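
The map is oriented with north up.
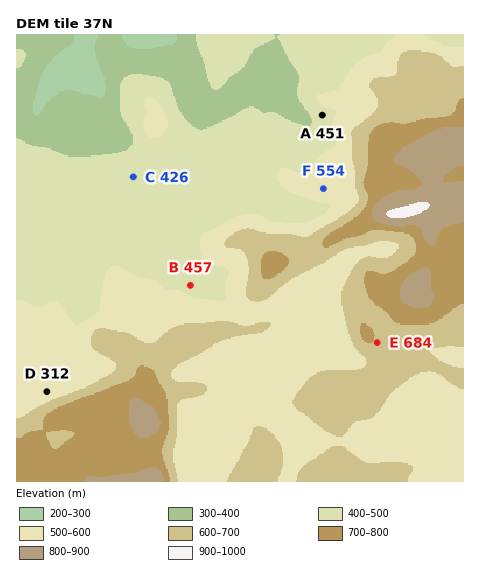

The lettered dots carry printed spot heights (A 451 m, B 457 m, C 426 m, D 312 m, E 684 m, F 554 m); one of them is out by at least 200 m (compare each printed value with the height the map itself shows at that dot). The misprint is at D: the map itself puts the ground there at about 562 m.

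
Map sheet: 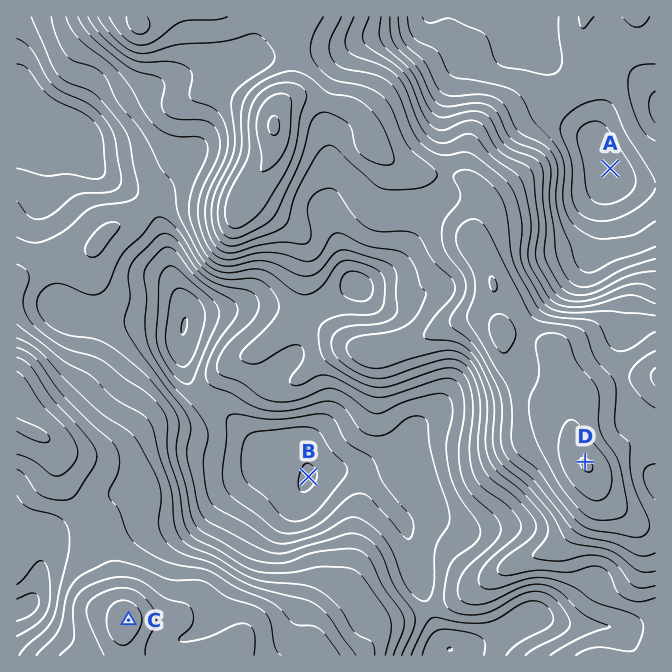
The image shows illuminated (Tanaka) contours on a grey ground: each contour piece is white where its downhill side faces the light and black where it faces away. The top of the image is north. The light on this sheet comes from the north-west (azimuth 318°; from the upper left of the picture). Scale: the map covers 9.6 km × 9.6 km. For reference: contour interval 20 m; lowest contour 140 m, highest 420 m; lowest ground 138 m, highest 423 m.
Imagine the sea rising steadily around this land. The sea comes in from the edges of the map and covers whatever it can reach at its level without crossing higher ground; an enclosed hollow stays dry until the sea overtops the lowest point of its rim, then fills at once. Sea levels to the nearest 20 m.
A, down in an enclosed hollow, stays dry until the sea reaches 180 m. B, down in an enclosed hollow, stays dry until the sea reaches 200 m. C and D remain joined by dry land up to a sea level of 240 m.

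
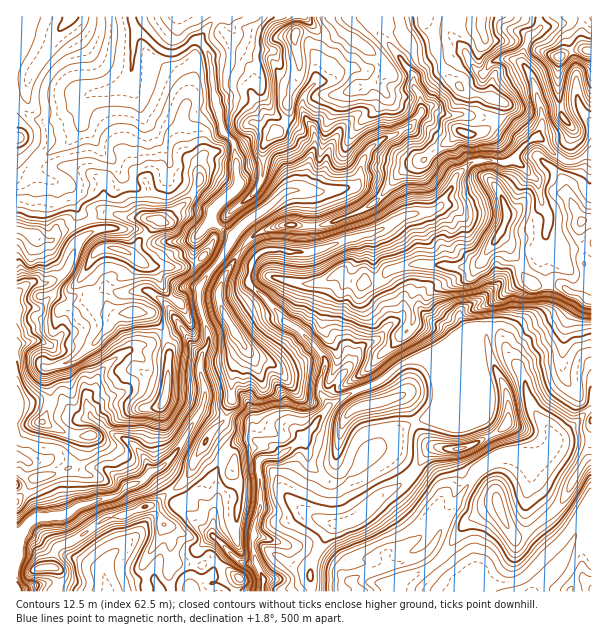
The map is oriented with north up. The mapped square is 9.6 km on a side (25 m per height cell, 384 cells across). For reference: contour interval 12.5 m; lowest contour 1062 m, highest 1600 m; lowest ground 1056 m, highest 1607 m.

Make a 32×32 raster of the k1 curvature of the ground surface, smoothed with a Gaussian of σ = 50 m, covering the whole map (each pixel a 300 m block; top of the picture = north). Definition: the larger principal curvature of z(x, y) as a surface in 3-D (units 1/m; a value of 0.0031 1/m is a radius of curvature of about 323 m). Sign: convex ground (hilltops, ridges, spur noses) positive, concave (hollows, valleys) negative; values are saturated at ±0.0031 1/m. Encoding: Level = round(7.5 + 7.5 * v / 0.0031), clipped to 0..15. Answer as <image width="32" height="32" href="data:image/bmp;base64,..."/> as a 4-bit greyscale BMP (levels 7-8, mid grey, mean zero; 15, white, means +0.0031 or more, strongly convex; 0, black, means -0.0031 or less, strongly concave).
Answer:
<image width="32" height="32" href="data:image/bmp;base64,Qk12AgAAAAAAAHYAAAAoAAAAIAAAACAAAAABAAQAAAAAAAACAAATCwAAEwsAABAAAAAAAAAAAAAAABEREQAiIiIAMzMzAERERABVVVUAZmZmAHd3dwCIiIgAmZmZAKqqqgC7u7sAzMzMAN3d3QDu7u4A////ALqoh4iXiPmpuImZh3eIiJnNt3iZmJzIuaeIiJl3eoh4qrp3epip+5iaiHiIl3qXiJucyHiqidmYiamIiKiKmYi4iK3ciIjYqJiKmIiJmYqnuZqZiqiIyKiHiJmHiKh3yLqZqpiLici4iIeJp4iYiJuIeImpi6jJiYqHd6vJeIh6mJu5iajZmJiKl3iqrtmYeayIiqm3nId4icd4h3eOl4l5iYmryYu7m8i8uph3fXiaioiJh9iKq6yKyYqYeJuJmZzaiZjXioq5qo6oiHioiJiZirh4yYq6iZuI24iImIiXiZiaiL2bx4ipiYu5h4eImJioibyfj4iJiImIqIynd4uaqYiIy56ImZmZiJuovcvbiIyImbuPfNu7mqmIrJmpiKmZuKmr+umXeLmaupupiHmaqLupmMvceJiIeJmYyYiImKqZrMqfi//v2YiIh5qIioeImZici/mIeK+3iIebmJiId4iIebmPh3h32qmJ2JmYiIiIiIiqjZiZqJq5e7mLmZiIiIiIm4yJmcearKmpuqioh4iHiKiqupq5iInMuIi6iIiIh4iYqZuJiqqJmIq52Id3iHeImIiqmqmZmKq7ibqYd4iIiJmIqoiImoqoqIm6iXiIiImYiJqHiKiZmpiL2niIiIiYiYiriJqJiYm7qZt3iIiIiYiIm5qIiJiJmIiI"/>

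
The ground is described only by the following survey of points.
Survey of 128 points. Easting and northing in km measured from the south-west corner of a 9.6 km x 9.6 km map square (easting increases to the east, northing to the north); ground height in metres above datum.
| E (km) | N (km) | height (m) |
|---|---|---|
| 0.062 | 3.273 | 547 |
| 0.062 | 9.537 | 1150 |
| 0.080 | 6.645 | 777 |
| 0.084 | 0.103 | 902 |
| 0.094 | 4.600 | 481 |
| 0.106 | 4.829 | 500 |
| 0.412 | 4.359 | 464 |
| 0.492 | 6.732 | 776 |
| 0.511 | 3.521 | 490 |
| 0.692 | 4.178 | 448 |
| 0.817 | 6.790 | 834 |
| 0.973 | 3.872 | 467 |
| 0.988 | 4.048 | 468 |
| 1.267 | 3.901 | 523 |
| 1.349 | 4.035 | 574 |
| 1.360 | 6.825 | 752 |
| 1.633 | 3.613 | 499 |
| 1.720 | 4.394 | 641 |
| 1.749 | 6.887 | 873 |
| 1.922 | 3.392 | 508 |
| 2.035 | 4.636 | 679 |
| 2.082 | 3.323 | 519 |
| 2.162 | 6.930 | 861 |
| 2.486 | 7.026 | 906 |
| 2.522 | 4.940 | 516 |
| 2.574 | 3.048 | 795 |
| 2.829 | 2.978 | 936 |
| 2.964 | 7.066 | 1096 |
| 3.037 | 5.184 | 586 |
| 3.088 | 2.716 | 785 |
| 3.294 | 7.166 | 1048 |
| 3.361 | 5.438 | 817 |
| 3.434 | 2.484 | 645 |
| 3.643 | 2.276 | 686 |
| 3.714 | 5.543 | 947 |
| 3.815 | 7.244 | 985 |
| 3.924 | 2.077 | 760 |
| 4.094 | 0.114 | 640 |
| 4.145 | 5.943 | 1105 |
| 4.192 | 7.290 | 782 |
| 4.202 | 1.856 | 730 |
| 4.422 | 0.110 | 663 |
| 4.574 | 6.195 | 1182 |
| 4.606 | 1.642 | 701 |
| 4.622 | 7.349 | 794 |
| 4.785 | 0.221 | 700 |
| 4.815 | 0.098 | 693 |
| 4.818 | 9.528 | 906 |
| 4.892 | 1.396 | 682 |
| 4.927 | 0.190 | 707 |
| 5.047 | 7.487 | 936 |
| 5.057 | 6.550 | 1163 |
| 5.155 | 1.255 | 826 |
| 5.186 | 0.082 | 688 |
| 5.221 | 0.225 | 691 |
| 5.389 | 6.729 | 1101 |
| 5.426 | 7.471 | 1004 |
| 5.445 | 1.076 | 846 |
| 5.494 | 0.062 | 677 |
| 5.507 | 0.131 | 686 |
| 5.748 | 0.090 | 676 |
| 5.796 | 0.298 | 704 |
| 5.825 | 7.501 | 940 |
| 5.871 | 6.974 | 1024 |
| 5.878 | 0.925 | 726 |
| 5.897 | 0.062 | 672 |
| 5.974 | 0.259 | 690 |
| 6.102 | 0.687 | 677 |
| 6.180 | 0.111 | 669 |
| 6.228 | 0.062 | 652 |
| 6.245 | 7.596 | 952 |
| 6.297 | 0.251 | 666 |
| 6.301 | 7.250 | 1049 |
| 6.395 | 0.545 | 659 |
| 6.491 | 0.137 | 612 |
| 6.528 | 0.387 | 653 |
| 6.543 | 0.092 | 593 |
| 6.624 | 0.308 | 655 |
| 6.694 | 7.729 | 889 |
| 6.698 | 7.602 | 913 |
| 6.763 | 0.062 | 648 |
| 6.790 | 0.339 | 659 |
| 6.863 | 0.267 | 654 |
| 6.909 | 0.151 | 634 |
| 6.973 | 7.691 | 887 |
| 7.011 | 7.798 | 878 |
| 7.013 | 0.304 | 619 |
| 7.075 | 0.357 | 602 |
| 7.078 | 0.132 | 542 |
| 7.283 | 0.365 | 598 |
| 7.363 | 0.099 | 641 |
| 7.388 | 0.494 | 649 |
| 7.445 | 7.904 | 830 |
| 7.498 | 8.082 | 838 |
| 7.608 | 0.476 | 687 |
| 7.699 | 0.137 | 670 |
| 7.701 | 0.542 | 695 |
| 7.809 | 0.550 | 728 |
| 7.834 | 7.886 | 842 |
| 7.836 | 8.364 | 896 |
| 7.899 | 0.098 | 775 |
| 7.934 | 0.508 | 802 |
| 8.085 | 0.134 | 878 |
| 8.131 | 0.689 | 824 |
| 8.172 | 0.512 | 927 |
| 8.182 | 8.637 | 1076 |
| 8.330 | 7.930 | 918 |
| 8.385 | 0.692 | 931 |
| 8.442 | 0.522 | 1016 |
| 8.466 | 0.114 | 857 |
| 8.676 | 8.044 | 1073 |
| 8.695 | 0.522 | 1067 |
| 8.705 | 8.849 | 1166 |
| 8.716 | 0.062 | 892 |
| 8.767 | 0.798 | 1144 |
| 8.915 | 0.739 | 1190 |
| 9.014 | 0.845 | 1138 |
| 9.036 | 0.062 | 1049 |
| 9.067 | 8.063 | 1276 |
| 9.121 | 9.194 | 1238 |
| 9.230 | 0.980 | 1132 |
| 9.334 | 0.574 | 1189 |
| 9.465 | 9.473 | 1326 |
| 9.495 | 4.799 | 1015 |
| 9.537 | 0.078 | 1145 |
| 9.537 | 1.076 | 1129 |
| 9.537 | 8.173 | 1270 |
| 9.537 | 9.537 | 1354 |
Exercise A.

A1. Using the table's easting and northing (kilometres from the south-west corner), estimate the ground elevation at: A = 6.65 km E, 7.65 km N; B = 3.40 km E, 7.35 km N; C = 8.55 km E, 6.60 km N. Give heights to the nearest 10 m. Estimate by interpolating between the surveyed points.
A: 900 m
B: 1120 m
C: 1060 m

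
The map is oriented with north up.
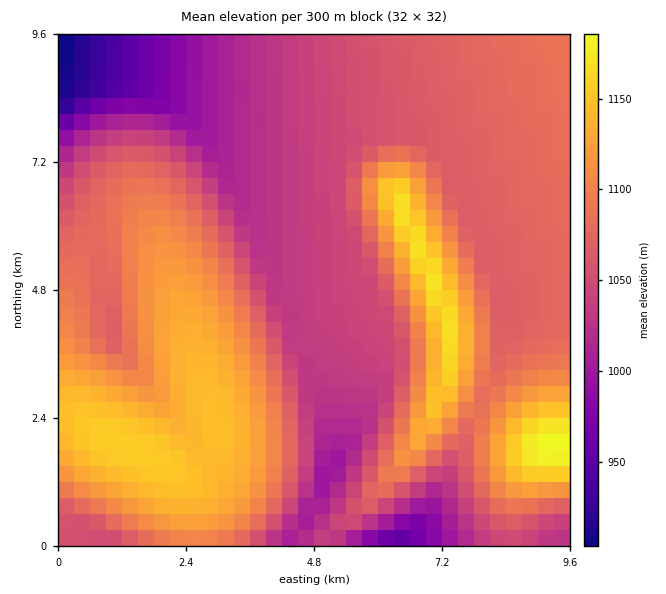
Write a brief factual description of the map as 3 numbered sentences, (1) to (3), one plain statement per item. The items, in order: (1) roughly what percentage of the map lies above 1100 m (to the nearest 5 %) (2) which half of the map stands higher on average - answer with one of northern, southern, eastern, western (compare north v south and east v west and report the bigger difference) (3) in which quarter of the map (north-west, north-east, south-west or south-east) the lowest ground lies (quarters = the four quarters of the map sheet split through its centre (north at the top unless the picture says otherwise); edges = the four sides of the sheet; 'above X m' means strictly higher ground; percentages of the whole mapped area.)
(1) Roughly 30 % of the ground is higher than 1100 m.
(2) The southern half stands higher on average than the northern half.
(3) The lowest point lies in the north-west quarter of the map.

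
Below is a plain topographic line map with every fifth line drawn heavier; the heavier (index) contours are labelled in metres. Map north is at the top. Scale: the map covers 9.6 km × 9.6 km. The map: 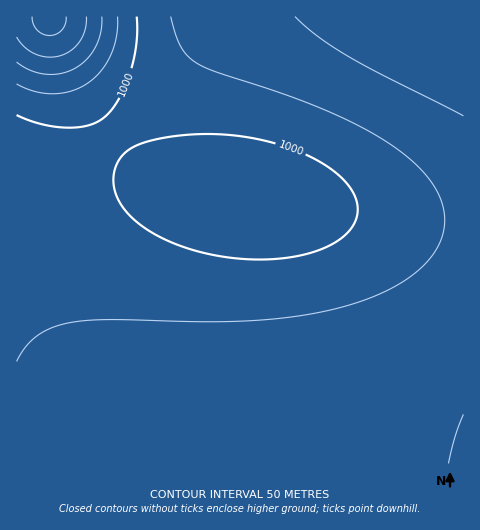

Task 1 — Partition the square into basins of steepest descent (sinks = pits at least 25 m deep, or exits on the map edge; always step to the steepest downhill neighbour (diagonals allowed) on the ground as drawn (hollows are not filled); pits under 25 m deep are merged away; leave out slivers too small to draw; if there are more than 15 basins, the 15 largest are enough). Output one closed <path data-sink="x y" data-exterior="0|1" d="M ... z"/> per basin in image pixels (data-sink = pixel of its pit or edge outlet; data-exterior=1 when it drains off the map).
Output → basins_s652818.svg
<path data-sink="463 463" data-exterior="1" d="M48 16l-32 1 0 446 447 1 1-241-43-2-61-7-161-23-37-11-26-16-29-32-22-37z"/><path data-sink="463 17" data-exterior="1" d="M463 16l-414 1 36 78 22 37 29 32 26 16 37 11 161 23 61 7 42 1z"/>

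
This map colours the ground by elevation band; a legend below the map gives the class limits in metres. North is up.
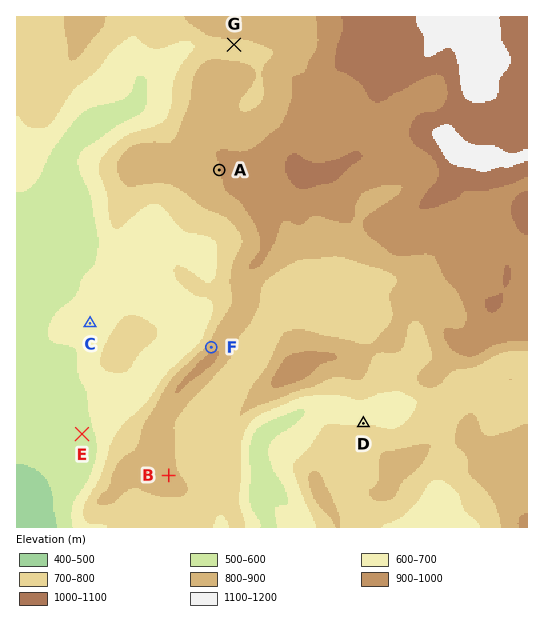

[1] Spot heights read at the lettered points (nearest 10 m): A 900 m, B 830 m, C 640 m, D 690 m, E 560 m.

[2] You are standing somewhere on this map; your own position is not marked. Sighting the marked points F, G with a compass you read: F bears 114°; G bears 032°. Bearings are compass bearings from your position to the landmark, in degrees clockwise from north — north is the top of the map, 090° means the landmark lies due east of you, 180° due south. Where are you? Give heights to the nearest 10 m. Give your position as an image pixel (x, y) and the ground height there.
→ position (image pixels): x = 81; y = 289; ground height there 610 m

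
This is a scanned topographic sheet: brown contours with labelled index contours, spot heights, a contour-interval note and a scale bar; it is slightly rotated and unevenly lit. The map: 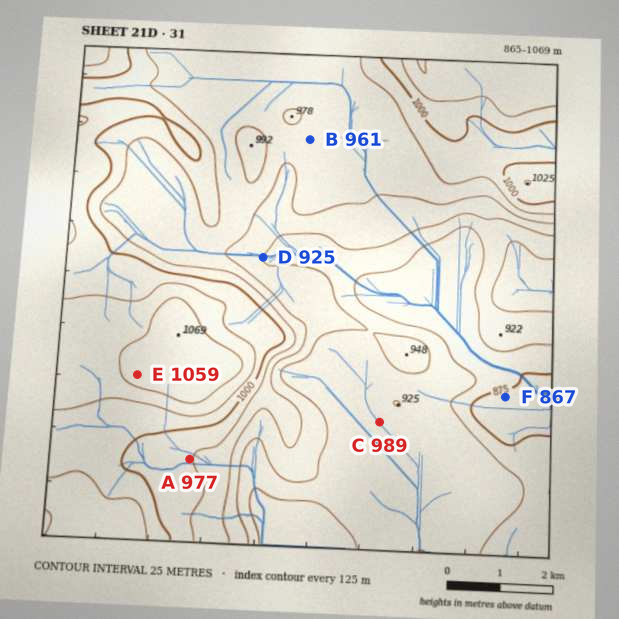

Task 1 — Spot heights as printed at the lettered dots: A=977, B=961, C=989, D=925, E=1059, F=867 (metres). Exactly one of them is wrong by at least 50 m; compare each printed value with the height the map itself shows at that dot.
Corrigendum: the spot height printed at C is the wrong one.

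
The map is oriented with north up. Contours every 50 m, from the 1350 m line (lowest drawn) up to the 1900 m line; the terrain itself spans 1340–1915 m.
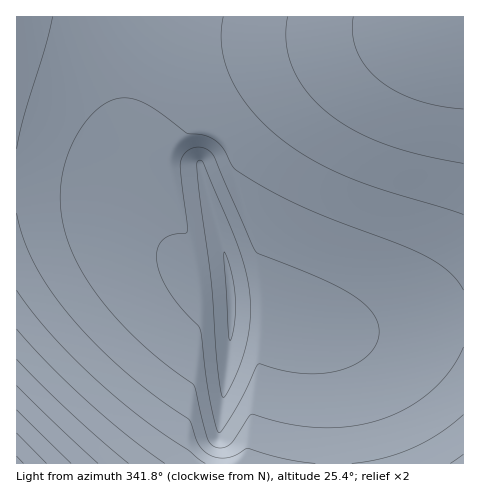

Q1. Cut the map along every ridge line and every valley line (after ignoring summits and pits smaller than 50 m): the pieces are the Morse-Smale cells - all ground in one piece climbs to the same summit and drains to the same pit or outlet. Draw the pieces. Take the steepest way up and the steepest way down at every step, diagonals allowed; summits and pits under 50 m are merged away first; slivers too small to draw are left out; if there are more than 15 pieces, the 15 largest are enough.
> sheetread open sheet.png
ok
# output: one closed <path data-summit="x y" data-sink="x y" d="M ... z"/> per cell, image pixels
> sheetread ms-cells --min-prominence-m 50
<path data-summit="463 17" data-sink="231 301" d="M463 16l-331 1-6 47-2 54 5 44 9 34 10 20 14 21 30 30 35-2 5 47 38 2 36 12 37 5 28-1 63-10 30-1z"/><path data-summit="17 463" data-sink="231 301" d="M131 16l-115 1 0 446 317 1 0-39-3-48-5-23-9-19-15-10-31-11-38-2-5-47-35 2-30-30-21-35-12-40-5-44 2-54z"/><path data-summit="463 463" data-sink="231 301" d="M463 319l-29 1-81 11-51-5 14 9 6 9 6 19 4 39 2 62 130-1z"/>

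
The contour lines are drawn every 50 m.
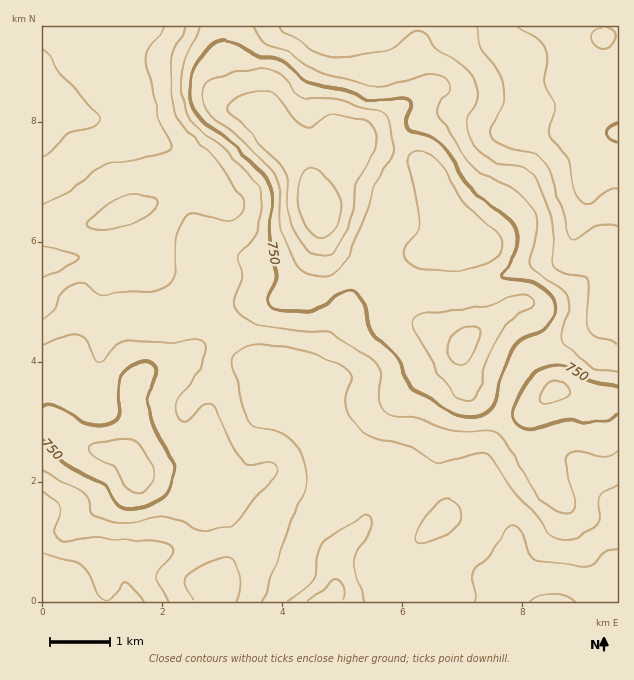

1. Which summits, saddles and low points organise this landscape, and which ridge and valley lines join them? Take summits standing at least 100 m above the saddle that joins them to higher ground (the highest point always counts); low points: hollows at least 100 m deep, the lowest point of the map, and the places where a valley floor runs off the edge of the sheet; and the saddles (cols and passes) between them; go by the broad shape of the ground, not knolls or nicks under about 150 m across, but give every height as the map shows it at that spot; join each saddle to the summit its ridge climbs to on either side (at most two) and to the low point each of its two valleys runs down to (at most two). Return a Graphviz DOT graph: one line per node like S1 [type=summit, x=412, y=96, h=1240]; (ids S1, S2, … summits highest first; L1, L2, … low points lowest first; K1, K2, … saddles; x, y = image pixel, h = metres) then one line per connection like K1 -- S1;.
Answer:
graph terrain {
  S1 [type=summit, x=320, y=213, h=937];
  S2 [type=summit, x=130, y=460, h=824];
  L1 [type=low, x=617, y=132, h=494];
  L2 [type=low, x=43, y=118, h=507];
  L3 [type=low, x=329, y=600, h=531];
  L4 [type=low, x=43, y=583, h=555];
  K1 [type=saddle, x=505, y=405, h=743];
  K2 [type=saddle, x=229, y=546, h=696];
  K3 [type=saddle, x=218, y=325, h=685];
  K1 -- S1;
  K1 -- L1;
  K1 -- L3;
  K2 -- S2;
  K2 -- L3;
  K2 -- L4;
  K3 -- S1;
  K3 -- S2;
  K3 -- L2;
  K3 -- L3;
}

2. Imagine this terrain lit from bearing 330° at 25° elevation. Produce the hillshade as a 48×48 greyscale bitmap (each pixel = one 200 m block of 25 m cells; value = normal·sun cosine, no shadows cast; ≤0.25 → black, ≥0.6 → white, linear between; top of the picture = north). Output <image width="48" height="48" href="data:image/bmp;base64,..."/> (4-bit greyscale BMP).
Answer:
<image width="48" height="48" href="data:image/bmp;base64,Qk32BAAAAAAAAHYAAAAoAAAAMAAAADAAAAABAAQAAAAAAIAEAAATCwAAEwsAABAAAAAAAAAAAAAAABEREQAiIiIAMzMzAERERABVVVUAZmZmAHd3dwCIiIgAmZmZAKqqqgC7u7sAzMzMAN3d3QDu7u4A////AIh4d2Z3iId1RFQgAnmGZ4h3dmZlRFZmZod3dmeImZmGVVVBAmiHZniHdmZmVEVWZmZndmeaq8uoZWZkM2iXZmd3dmVmZDRFVUNFZVZ5q7updmZmRGmph2ZmZVVndUM0VEMjVURWeIiIZWZmQ0i6mHZVVVVnhkMzRHZDMyI0VmZ3ZVZmUzWaqZhlRVVnh1QzNKmFMhASNWZnZVVmVURomZmHZVVWd1QzRZmYZSABNWZnZVVWZlVXiJmYdmZmZlRFVmZ3d1IAJXdndlRFZ3ZniImYh3ZlZlVVVVREV3UhJXd3d2RFZ3dneIiId3d2Z3ZlVERDRXdkRWd3eHZVZ3d3d3d3dmd3eIdlRFVVVXd2Znd3iZhmd3d3d3d3Zmd3eHZVVGZ3iJiHd4h3iamHd3d2ZmZlVFZ3ZmZVVXeKvLqHiIiHiaqYd3dlVVVUMjRmVEVERYirzcqHeJiHeaqYd3dlRERDIRNmQiNENJqqvLh2d4h2eImId3d3VDREIANocyI0Q6qZqqdVZ4h2Z4iHd4iZdkRVQhN6p0NWZpmImqhUVniHZ3d3iImqmGVmVCNpy4Z5qnd3irpkRVZ3d3d3d4iZmYdmZDNYvdqrzXZnisynZlVmZnd3dmZniIh3ZCJHnNy7zJh3irzKmHVEVVVVVVRVZ3eIdCE1eKuqqsuYiau7updUREMzRVVVZ3eJljEjRGeJmcypmaqqqql1QyIiJGd3d4ibumMSMyRombupmamZmZmHZTMiI1iIiIq83LhCMiJGiaqpmamZmZmYh2VEM0aIiImrzdyWVDM1aKqZmamZmZmZmZh1QzV4h3iImr3bqYdVVsy6mqmZmYeJqqqGQyNoh3ZVVWi9zLqWVc3LqqmYmId3iZmGQhNoh2VEMRJYqqu4ZYiZiIiIiZiIiZmGQhJYmHZVQhATVWm6h0RVVWd3iZmZqqmGQQFHmpl2ZlQiM0armGZVRVZniZqrvLqHUgAmirqYiIhkQzWcupmYdmZneJmqvNyYZBAVeKqYiZmXVEWcy6q6qYd3eImZq925h0ETaJmYiZmZdlaLy6q7uqmIiIiIibzLmGMjaJmXeZmZhmZ6u6qqu7qpmYiId4rLqHQiR4mYeJqphlZ4qqqqqqu6qpiHZVerqXUhNomYeKu7l2ZnmqqqqqqqqYdmVDV5qYdCJoqYeKvMuXZniqqqqpmZmHVEREV4mZdTNquod5q8uoh3ibu7qqmZh1MiRWeImZh1Rqy5d3iZmIh3eLuqqqmYdkMjRoiJmZqoVXmoZVVndmZmVYmYiIiZh2VVeIiau7zcllZ3VDRWZmZlRGd3d3eJqpiZqpiazd3v6nVFVERWd3dmVWZ3h3eJvLu7u6mK3u3e7shlVVVmd3d3dnd3iIeJvNzMzMqaze27zdyod3d2ZneHd3d3eIiJvdy7zdyqvMu6q7zKmIh3ZneHd3d2Z4mave26rN3Kq7uqqZmpmIiId3eHd3d3d4mrzu26mau6mqqqqZiIdneIiIiId3d3d4mrzu26mJqpmZqqqpiHZmeJmIiIdw=="/>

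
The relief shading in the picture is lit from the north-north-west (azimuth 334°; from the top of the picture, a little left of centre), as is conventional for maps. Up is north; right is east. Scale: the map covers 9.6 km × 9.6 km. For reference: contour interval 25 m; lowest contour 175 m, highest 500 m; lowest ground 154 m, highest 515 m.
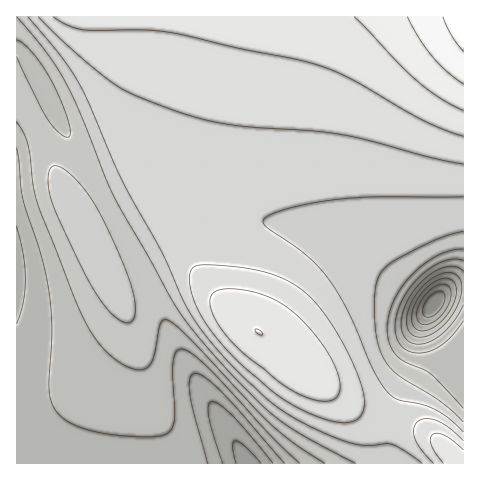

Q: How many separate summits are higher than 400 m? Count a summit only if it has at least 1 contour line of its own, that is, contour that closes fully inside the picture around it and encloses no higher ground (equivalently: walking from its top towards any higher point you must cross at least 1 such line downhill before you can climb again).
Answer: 1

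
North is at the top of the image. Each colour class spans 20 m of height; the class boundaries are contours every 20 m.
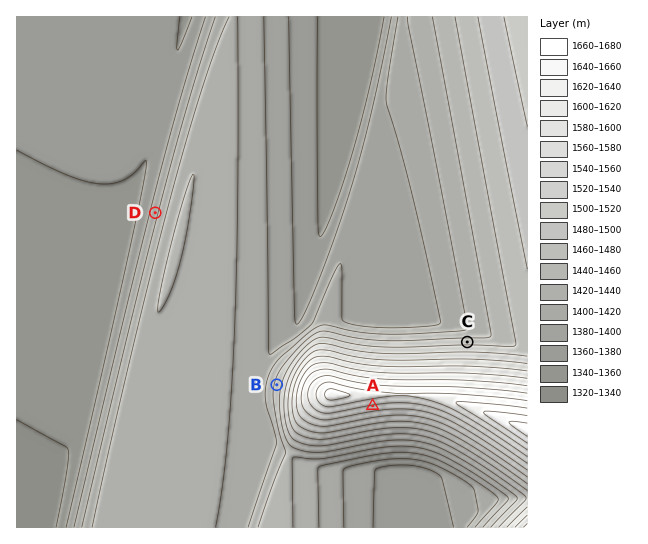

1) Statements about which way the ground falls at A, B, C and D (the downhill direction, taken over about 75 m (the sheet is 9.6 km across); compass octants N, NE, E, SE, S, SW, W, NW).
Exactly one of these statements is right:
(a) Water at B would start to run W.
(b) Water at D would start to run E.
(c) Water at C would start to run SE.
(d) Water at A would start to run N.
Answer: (a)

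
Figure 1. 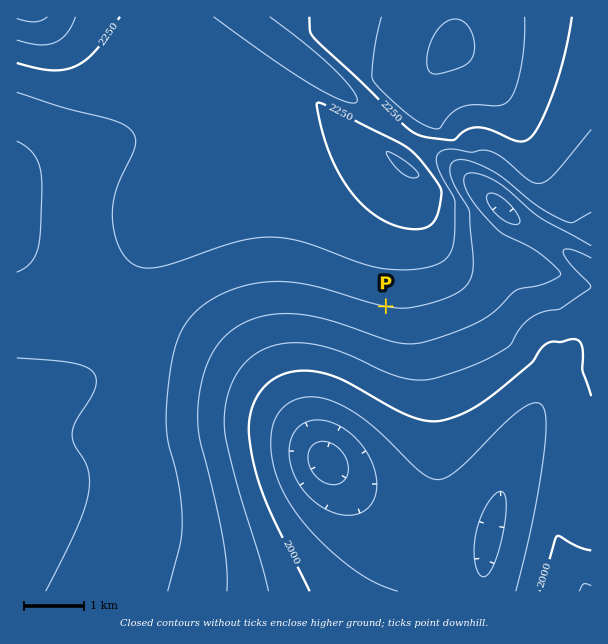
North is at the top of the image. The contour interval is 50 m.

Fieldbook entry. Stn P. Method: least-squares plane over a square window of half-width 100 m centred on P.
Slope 5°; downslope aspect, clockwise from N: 191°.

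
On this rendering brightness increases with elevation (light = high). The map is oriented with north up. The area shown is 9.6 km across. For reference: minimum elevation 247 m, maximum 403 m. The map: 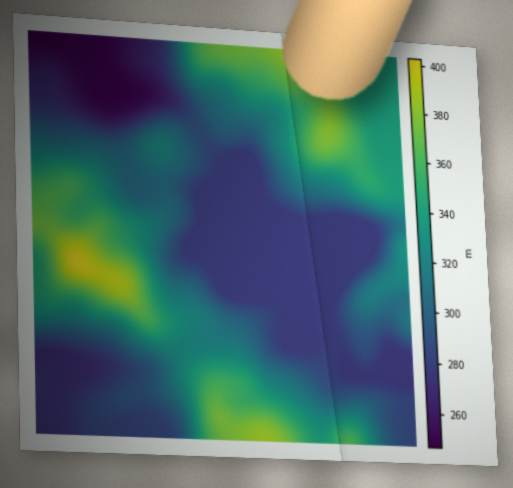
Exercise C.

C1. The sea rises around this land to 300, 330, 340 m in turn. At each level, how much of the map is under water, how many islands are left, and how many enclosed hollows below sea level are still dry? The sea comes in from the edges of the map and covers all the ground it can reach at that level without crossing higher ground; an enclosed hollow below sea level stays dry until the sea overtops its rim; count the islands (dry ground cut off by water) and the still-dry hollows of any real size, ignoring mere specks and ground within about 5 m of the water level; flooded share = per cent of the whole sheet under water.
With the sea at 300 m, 46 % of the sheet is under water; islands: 0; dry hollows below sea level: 0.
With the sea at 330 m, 68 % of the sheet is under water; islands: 0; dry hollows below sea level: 0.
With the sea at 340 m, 75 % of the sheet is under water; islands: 0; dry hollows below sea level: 0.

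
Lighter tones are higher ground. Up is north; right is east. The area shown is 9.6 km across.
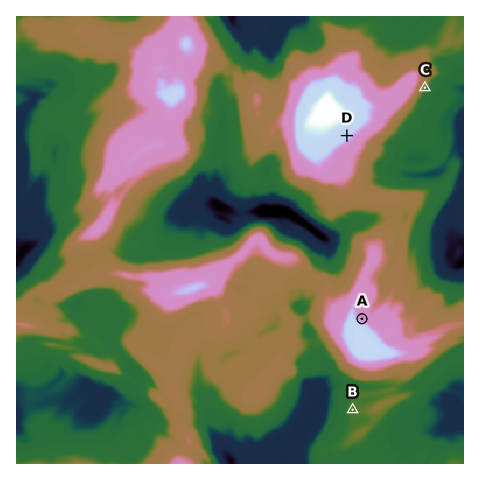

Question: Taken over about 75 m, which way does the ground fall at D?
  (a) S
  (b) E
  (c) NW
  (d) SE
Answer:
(d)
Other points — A NE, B W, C SE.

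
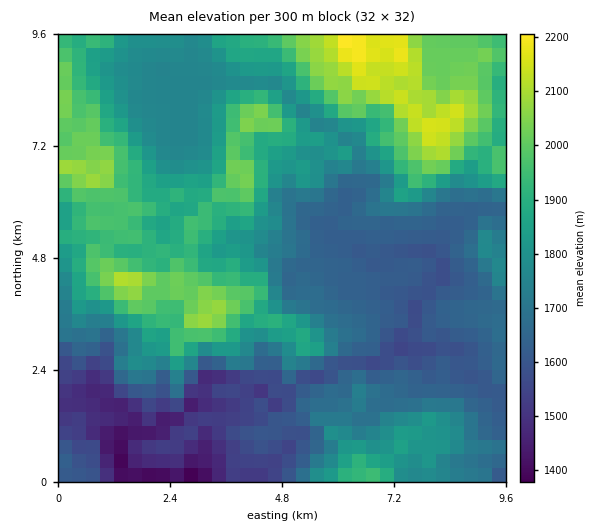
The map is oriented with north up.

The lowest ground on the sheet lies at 1340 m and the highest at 2230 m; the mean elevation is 1780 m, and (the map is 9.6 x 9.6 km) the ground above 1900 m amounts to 26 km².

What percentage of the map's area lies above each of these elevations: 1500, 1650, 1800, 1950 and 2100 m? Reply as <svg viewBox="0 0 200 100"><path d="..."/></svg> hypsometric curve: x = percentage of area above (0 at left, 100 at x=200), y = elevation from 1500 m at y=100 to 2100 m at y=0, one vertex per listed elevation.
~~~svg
<svg viewBox="0 0 200 100"><path d="M190 100l-48-25-55-25-46-25-33-25"/></svg>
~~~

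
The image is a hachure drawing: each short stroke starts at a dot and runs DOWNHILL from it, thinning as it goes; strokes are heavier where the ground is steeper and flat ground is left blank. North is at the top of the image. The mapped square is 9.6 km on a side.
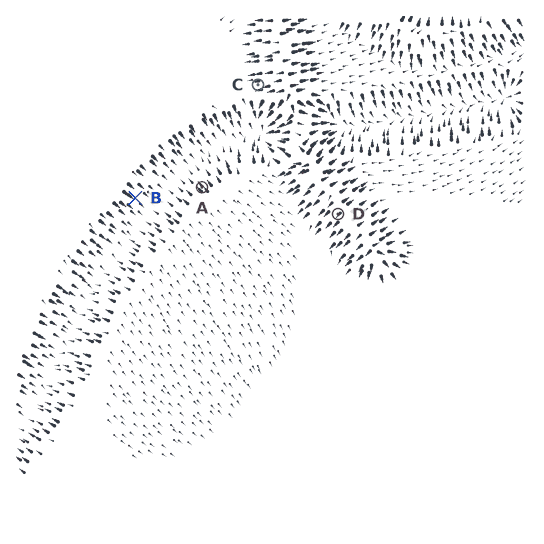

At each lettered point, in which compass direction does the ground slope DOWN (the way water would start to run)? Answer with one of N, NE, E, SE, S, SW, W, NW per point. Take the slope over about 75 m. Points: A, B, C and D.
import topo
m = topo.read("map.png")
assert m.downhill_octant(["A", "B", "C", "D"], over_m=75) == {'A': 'NW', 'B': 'SE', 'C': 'W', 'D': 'SW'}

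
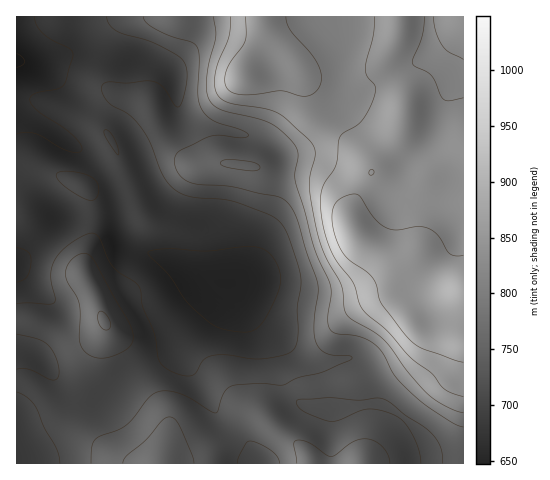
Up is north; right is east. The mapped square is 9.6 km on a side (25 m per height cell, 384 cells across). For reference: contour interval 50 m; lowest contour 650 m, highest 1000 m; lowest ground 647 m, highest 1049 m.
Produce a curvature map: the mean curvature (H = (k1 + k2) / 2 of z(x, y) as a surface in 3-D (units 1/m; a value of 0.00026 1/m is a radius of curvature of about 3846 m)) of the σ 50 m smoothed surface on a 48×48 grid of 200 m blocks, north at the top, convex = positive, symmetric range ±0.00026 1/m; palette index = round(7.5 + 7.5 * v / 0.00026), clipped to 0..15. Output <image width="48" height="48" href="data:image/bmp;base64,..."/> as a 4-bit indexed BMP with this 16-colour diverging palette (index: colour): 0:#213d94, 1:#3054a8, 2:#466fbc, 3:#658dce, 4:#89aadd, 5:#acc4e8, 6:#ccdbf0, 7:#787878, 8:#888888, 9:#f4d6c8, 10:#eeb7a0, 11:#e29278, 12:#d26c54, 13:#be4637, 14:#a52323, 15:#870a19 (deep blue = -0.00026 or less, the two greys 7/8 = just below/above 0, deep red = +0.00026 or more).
<image width="48" height="48" href="data:image/bmp;base64,Qk32BAAAAAAAAHYAAAAoAAAAMAAAADAAAAABAAQAAAAAAIAEAAATCwAAEwsAABAAAAAAAAAAlD0hAKhUMAC8b0YAzo1lAN2qiQDoxKwA8NvMAHh4eACIiIgAyNb0AKC37gB4kuIAVGzSADdGvgAjI6UAGQqHAHdmVWaby7zduHi6dEMQBd/Hjf/KqWVmeHdmZnibuZm7qHi7qHUza/+VW/+6mGVVZ3Zmd5mph2eaqHiZh2VZ3+tjN7yph1VUVmZ4iaqXZWeaqYh1REWd7JdDNXmIdlQzR2Z5qZh2VWeruqhjRWjetkRERFZ2VTISWVWJmHZVVVet3bhVeazsczRVVVVVQxElnFaZhmZVVVet7rdGq7zJVEZmVVVUMRSM7nm5dnZlVVabynRHu5mXZoiHd3ZTIln//by4VndlVFeJdTJJuoiYiruqq7lkRpzuuNyVRod2VFZ2QiNquYmZq7qZq7l1aJqGVKhCOJmIZVZlM0aauYiIiHZVVmUzWJhkRlMRWbmZh3h1RXiaqXZWVEVUIQAAOcyYrCIje6irurp1VomIh2RFQ0epUQAAbf/M71Vnqoe+/cp1aIh2ZlRWU0jepSElr/2qvbzLp1jf/qdVeZhlVVVnZDfP6WZ53+lmZv/7cjn/+2RHiZdlVVVndlWu65rN78dURO62ICr/xSNomHZmZmZmiHZ7y73uy5dmZ5dSADr+czWKl1Vmd2ZVaIZWia3sl3Z4rEMjRp37VGm6hlVnd3ZURmUiRoq6dlVovjI2rf/5Vqu6dVZnd3ZUNFMRRniIdlVXrkNIz//nNqqXVFZmZmZUNEMkipiJh3ZWikRHv//VFGZTM0VVVVVERENZ78qrqql2VkREe//FESIiJFZ2ZlVURER8/+y7u7unVFVDNa7XEBNVZ5qpmIdlRDSO/+ypmbyoVIh1IlrIIUm7u7u6qpdlQySv/+qGZ5qXZcynMSaoMo79y5iIh3ZUMhS//8hkRXh2Zu2nMRWYM67IdlREREREMRXf/qdEVWZmZtuFITi4JKt0MzIiIjVlMifv/JZFZmd3d5hTNZ3XJbpSI0RDNGiHQ0nvyoZWd3d3eHZVi//nOMlCR5mHZ5q5ZGrcmZh3eIiHd3d53/+1a7Yiff/bu8zbdXvJZ6qph4mYdpms3bhUjJQUr//+7//8dGqnV6y5dnmYd7vLljEFvHImz/7f///pQTd2aLy4ZWeJmMy4QQAp20FJy5m8yphzABRWirqYd2Z4maqEEAON2CJ6llaIUxAAAUZ4mZd4qoVWiXdSElnepCSbdEVCAAAAJ7u6h2ZovJZVeFQzWKzKYzfLYjQwAAEje+25dlVovKdVaFVoq7mHZWrsUTVVRFZnm7qHZmVovLdVZ4rNynVoiJz8UTe926qqqph3Z3ZXvbhVZ7zcllabuq38UBff//3LqpmHd3ZWrLhmZ6qWVXnNyqvaQAS////KiaqHd4dleZhmd2UzR5vLl2eGIAOf//yXeKqHd4iGVnd3dzIjV4iHZDMzEAJ9/9llaamHd3iZZVZ3dzNFZlVVVCERIhJa7rdWeqh3dmeallZ3dlVndkRWZTESRUIlnLhnmpdnd2aKuWVndmeJl2Z4h1RGmXMBWqmImHZnd2Zpy3Vnh3iruXiZmZms7aYxSbuphmZ3d3ZozIVXmXm825maq97//+pkWc3JZVZ3d3ZovIVXmg=="/>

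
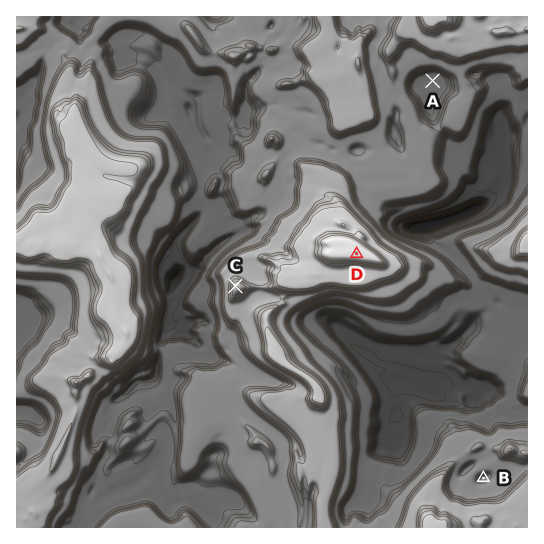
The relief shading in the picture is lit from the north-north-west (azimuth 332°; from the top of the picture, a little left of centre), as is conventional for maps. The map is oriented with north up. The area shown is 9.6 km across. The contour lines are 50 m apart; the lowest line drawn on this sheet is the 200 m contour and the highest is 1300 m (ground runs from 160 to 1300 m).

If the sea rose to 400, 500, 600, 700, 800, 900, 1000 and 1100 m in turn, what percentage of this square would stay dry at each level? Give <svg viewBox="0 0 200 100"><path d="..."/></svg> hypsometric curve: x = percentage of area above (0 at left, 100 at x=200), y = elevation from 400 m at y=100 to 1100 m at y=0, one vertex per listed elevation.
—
<svg viewBox="0 0 200 100"><path d="M186 100l-6-14-47-15-13-14-55-14-10-14-34-15-6-14"/></svg>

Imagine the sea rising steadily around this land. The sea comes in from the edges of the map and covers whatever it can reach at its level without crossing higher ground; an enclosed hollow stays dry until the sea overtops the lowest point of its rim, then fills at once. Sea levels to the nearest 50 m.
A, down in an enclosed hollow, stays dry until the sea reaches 700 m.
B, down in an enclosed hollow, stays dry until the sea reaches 750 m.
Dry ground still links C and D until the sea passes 950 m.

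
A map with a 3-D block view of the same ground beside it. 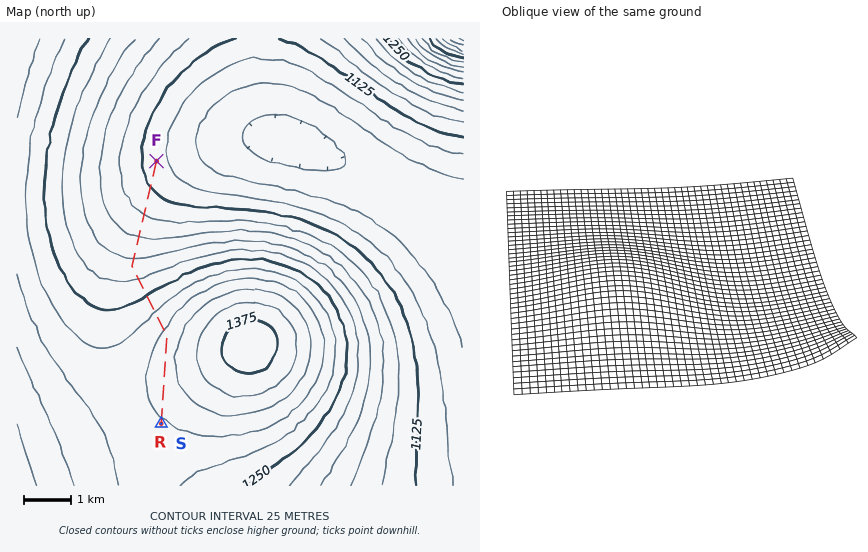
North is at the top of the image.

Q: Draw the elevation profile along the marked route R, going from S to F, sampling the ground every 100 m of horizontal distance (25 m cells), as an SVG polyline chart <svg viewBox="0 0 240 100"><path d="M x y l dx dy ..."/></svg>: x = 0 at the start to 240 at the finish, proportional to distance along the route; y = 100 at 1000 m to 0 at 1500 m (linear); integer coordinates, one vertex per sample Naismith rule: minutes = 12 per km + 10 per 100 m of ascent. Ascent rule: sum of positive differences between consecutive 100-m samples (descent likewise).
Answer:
<svg viewBox="0 0 240 100"><path d="M0 40l4 0 4 0 4-1 4 0 4 0 5-1 4 0 4 0 4 0 4-1 4 0 4 0 4 0 4 0 4 0 4 0 5 1 4 0 4 1 4 1 4 1 4 1 4 1 4 1 4 2 4 1 4 1 5 1 4 2 4 1 4 1 4 1 4 1 4 2 4 1 4 1 4 1 4 1 5 1 4 1 4 1 4 1 4 1 4 1 4 1 4 1 4 1 4 1 4 1 5 1 4 1 4 0 4 1 4 1 4 0 4 1 4 0 4 1 3 0"/></svg>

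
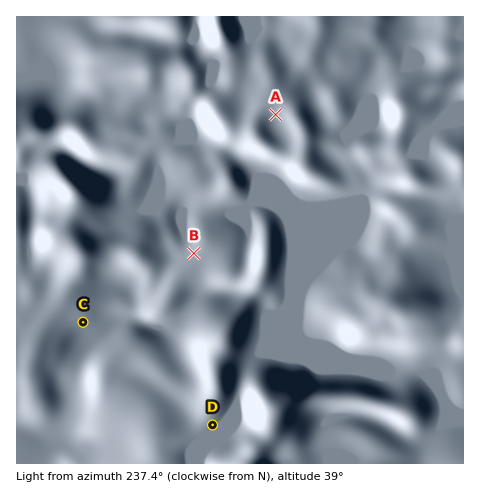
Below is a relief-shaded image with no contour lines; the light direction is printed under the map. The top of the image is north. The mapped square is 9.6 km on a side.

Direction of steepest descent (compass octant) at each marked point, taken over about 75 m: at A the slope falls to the S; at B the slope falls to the W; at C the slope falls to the SE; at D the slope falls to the SE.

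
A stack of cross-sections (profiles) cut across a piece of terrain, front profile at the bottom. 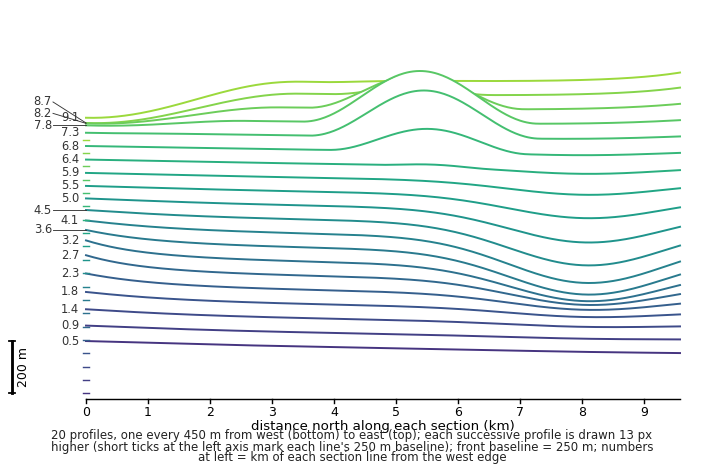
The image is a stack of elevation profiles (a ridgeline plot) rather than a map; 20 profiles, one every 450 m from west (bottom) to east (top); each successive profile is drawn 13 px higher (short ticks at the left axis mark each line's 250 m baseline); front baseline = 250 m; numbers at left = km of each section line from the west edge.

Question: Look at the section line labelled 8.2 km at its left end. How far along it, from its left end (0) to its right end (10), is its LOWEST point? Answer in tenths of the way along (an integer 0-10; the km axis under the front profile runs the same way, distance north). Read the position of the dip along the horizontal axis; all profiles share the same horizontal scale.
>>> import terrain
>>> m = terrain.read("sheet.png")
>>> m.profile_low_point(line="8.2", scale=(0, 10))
0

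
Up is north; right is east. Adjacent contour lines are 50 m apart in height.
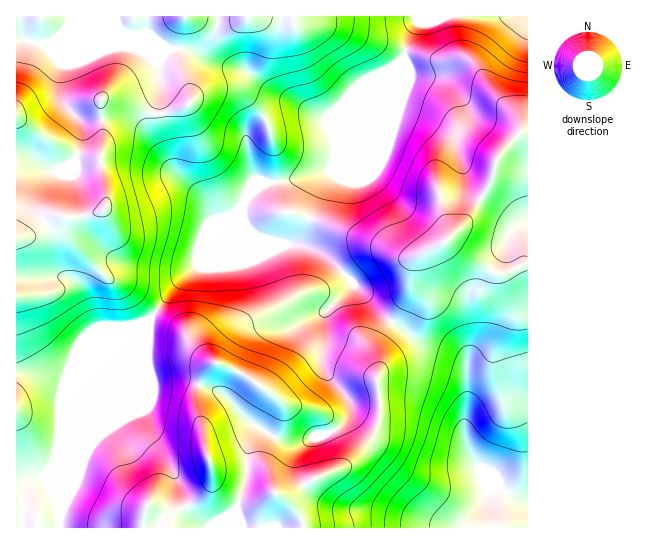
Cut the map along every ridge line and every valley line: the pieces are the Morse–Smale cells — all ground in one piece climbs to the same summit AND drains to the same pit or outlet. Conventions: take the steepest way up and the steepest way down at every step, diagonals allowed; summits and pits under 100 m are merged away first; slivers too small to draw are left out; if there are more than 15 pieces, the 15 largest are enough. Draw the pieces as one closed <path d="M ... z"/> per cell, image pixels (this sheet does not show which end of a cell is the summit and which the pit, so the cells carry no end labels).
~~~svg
<path d="M527 16l-342 0-6 21-2 20 3 12 11 25 0 8-17 9-9 2-14 0-21-8-29-6 2 47-3 8 0 12 7 29-2 12-6 5-9 3-16 2-8-1-1 14 7 11 34 36 23 11 28 23 16-22 26-24 9-22 34-35 2 14 10 13 11 5 16 4 28 3 13 6 19 17 40 43 10 8 17-28 5-32 8-8 26-13 20-19 25-42 7-24 22-23 7-1z"/><path d="M157 312l-22 21-6 10-66 162-3 9 1 14 467-1 0-24-26-14-25-23-9-17-4-20 3-18 0-45-5-7-40-15-31-23-12 21-2 45 3 11 0 19-4 13-12 17-17 17-9 5 5-10-2-13-12-24-10-10-10-4-20-3-50-33-30-12-17-15-5-11-9-9z"/><path d="M183 16l-167 1 1 511 43-1 0-13 3-9 66-162 6-10 21-22-23-20-23-11-13-11-29-34-3-5 0-13 25-2 9-3 6-5 2-12-7-29 0-12 3-8-1-47 28 6 21 8 14 0 9-2 17-9 0-8-11-25-3-12 0-12z"/><path d="M242 208l-34 35-9 22-26 24-17 22 22 14 9 9 5 11 17 15 30 12 50 33 20 3 10 4 10 10 12 24 2 13-4 8 2 1 23-21 12-17 4-13 0-19-3-11 2-45 12-21-10-8-40-43-19-17-13-6-28-3-16-4-11-5-10-13z"/><path d="M527 132l-6 0-22 23-7 24-25 42-20 19-26 13-8 8-5 32-16 26 2 5 28 20 29 9 14 9 2 49-3 18 7 26 6 11 25 23 24 14 2-1z"/>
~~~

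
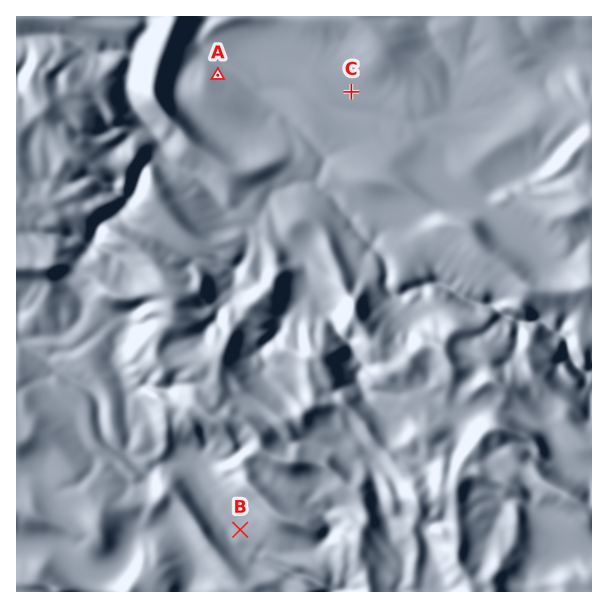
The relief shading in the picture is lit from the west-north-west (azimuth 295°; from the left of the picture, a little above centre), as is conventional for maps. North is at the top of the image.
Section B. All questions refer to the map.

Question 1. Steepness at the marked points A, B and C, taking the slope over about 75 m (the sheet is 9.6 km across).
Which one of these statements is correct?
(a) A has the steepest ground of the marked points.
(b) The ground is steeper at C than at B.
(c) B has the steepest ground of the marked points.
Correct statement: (a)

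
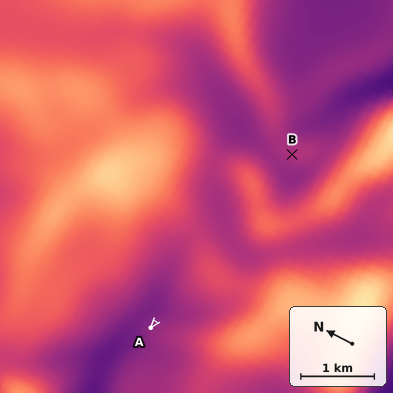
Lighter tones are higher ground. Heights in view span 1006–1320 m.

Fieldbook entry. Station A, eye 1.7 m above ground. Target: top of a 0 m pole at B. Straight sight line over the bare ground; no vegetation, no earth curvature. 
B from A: hidden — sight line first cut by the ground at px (172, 301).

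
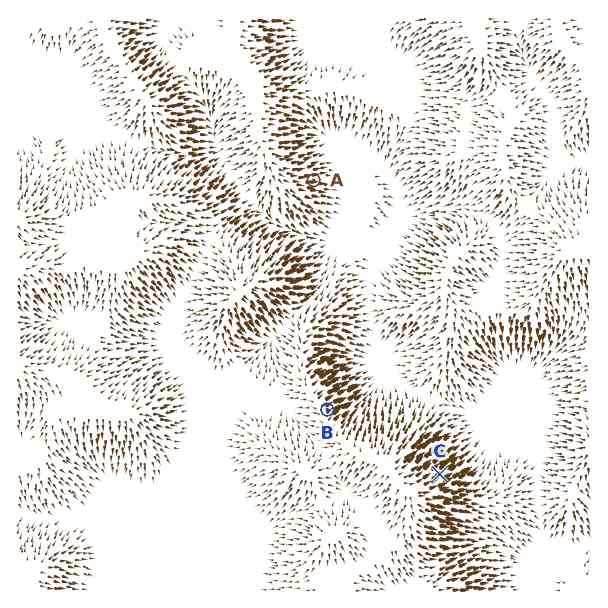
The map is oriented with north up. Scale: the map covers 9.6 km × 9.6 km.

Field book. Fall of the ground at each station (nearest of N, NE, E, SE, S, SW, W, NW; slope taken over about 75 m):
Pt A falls E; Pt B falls NE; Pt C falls NE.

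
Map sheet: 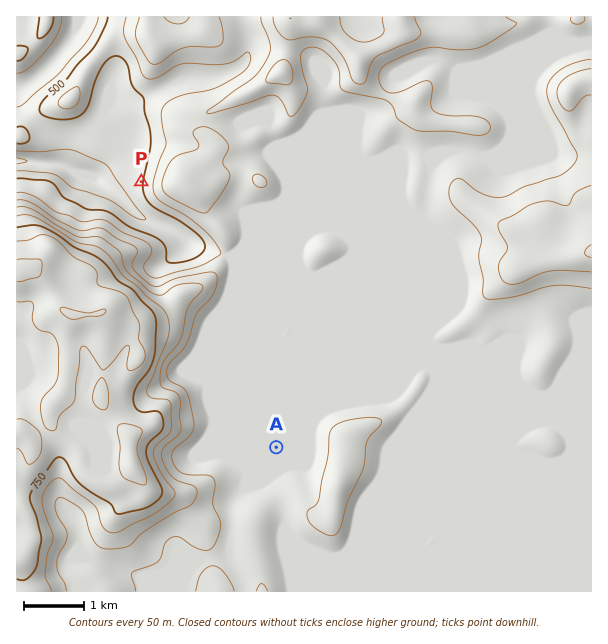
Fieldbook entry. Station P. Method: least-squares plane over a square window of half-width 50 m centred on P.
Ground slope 11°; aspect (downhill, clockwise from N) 276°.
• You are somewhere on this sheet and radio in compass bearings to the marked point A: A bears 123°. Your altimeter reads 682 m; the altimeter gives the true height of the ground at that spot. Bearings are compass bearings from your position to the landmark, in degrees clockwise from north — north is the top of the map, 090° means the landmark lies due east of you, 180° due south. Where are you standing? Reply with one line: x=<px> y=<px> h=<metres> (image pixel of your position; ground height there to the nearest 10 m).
x=157 y=370 h=680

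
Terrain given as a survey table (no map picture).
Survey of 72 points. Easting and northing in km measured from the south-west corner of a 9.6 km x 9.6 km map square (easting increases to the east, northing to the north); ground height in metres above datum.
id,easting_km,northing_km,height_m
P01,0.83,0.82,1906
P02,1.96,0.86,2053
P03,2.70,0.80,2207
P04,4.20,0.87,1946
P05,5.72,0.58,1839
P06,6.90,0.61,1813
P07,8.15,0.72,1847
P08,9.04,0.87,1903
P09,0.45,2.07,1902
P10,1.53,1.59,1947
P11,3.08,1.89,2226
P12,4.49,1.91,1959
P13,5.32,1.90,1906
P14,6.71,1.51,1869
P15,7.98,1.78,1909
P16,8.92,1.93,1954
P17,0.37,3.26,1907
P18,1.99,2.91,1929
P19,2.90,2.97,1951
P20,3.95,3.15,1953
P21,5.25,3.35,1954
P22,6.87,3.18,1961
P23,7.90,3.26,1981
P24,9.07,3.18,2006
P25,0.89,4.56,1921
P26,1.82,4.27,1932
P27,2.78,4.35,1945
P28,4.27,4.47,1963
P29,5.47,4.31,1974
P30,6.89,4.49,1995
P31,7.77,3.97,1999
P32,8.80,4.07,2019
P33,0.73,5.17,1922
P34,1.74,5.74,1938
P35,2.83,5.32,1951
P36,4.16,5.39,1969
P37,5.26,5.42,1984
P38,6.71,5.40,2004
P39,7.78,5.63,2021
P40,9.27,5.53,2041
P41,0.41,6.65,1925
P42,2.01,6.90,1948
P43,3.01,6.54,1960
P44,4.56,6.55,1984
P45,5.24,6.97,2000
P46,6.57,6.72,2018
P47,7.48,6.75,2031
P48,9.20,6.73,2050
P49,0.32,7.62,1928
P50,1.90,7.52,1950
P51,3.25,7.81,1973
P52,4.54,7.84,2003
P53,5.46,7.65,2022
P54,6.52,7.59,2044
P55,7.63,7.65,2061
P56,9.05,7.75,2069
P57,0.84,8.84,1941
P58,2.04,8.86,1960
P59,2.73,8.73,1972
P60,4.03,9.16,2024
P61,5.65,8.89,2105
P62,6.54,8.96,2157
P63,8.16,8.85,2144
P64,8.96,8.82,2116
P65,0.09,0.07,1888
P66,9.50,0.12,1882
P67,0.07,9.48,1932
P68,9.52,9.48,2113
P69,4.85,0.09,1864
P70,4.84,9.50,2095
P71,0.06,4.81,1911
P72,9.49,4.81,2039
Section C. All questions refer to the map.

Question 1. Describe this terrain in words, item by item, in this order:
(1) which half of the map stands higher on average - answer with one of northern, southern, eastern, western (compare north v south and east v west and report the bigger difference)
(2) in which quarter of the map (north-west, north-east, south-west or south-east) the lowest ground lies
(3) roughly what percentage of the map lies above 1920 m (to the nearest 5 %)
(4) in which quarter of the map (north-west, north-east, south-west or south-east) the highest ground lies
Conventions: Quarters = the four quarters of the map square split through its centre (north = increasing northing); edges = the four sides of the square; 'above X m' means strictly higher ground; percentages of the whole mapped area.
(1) The northern half stands higher on average than the southern half.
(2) The lowest ground is in the south-east quarter.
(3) Roughly 80 % of the ground is higher than 1920 m.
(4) The highest point lies in the south-west quarter of the map.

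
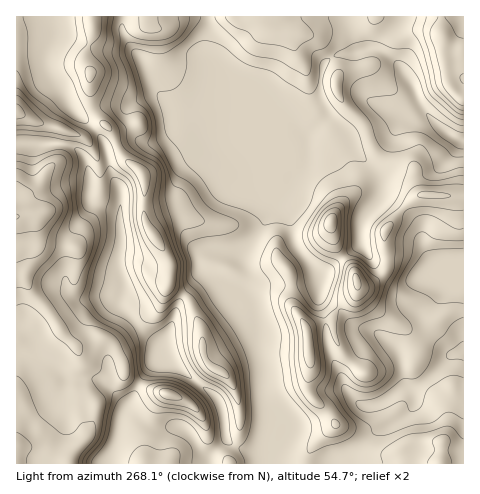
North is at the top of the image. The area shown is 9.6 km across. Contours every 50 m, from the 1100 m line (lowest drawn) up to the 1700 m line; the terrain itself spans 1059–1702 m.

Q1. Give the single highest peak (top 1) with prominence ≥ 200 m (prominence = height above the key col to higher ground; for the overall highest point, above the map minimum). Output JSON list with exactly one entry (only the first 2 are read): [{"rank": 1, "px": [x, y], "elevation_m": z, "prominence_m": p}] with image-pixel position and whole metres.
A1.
[{"rank": 1, "px": [356, 279], "elevation_m": 1511, "prominence_m": 281}]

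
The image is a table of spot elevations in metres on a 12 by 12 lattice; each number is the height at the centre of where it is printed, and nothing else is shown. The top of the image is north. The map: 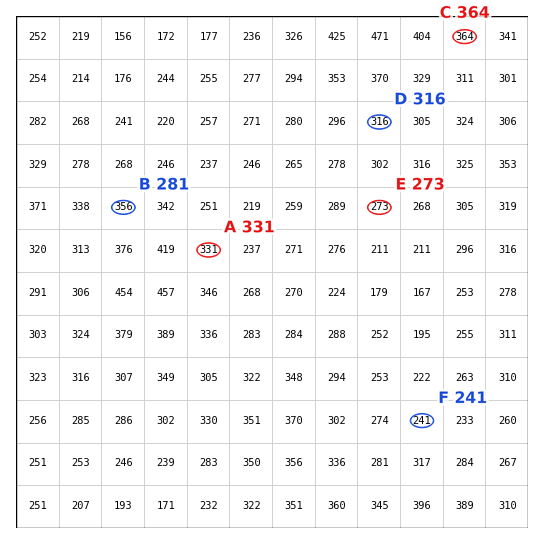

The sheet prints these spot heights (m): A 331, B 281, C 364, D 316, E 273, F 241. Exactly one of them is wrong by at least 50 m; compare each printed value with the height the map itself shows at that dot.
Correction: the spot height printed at B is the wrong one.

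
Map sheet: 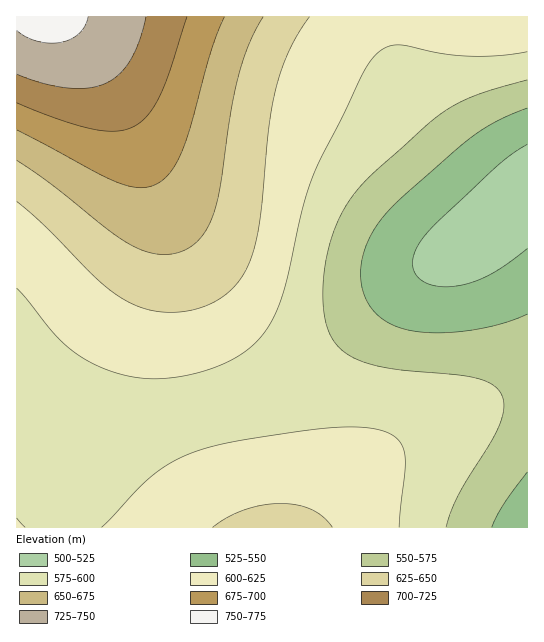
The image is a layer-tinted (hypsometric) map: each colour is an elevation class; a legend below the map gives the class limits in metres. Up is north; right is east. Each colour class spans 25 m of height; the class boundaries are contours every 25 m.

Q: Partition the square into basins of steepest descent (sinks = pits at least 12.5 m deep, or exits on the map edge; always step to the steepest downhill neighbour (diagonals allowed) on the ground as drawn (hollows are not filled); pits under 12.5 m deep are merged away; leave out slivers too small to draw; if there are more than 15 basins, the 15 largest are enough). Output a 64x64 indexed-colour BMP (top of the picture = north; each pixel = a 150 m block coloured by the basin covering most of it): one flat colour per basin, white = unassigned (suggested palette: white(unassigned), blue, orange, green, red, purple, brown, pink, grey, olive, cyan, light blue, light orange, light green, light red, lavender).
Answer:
<image width="64" height="64" href="data:image/bmp;base64,Qk12CAAAAAAAAHYAAAAoAAAAQAAAAEAAAAABAAQAAAAAAAAIAAATCwAAEwsAABAAAAAAAAAA////ALR3HwAOf/8ALKAsACgn1gC9Z5QAS1aMAMJ34wB/f38AIr28AM++FwDox64AeLv/AIrfmACWmP8A1bDFABEREREREREREREREREREREREREiIiIiIiIiIiIiIiIiERERERERERERERERERERERERESIiIiIiIiIiIiIiIiIREREREREREREREREREREREREREiIiIiIiIiIiIiIiIhERERERERERERERERERERERERERIiIiIiIiIiIiIiIiERERERERERERERERERERERERERESIiIiIiIiIiIiIiIREREREREREREREREREREREREREREiIiIiIiIiIiIiIhERERERERERERERERERERERERERERIiIiIiIiIiIiIiERERERERERERERERERERERERERERESIiIiIiIiIiIiIREREREREREREREREREREREREREREREiIiIiIiIiIiIhEREREREREREREREREREREREREREREREiIiIiIiIiIiERERERERERERERERERERERERERERERERIiIiIiIiIiIRERERERERERERERERERERERERERERERERIiIiIiIiIhERERERERERERERERERERERERERERERERERIiIiIiIiERERERERERERERERERERERERERERERERERERIiIiIiIRERERERERERERERERERERERERERERERERERERIiIiIhEREREREREREREREREREREREREREREREREREREREiIiERERERERERERERERERERERERERERERERERERERERESIRERERERERERERERERERERERERERERERERERERERERERERERERERERERERERERERERERERERERERERERERERERERERERERERERERERERERERERERERERERERERERERERERERERERERERERERERERERERERERERERERERERERERERERERERERERERERERERERERERERERERERERERERERERERERERERERERERERERERERERERERERERERERERERERERERERERERERERERERERERERERERERERERERERERERERERERERERERERERERERERERERERERERERERERERERERERERERERERERERERERERERERERERERERERERERERERERERERERERERERERERERERERERERERERERERERERERERERERERERERERERERERERERERERERERERERERERERERERERERERERERERERERERERERERERERERERERERERERERERERERERERERERERERERERERERERERERERERERERERERERERERERERERERERERERERERERERERERERERERERERERERERERERERERERERERERERERERERERERERERERERERERERERERERERERERERERERERERERERERERERERERERERERERERERERERERERERERERERERERERERERERERERERERERERERERERERERERERERERERERERERERERERERERERERERERERERERERERERERERERERERERERERERERERERERERERERERERERERERERERERERERERERERERERERERERERERERERERERERERERERERERERERERERERERERERERERERERERERERERERERERERERERERERERERERERERERERERERERERERERERERERERERERERERERERERERERERERERERERERERERERERERERERERERERERERERERERERERERERERERERERERERERERERERERERERERERERERERERERERERERERERERERERERERERERERERERERERERERERERERERERERERERERERERERERERERERERERERERERERERERERERERERERERERERERERERERERERERERERERERERERERERERERERERERERERERERERERERERERERERERERERERERERERERERERERERERERERERERERERERERERERERERERERERERERERERERERERERERERERERERERERERERERERERERERERERERERERERERERERERERERERERERERERERERERERERERERERERERERERERERERERERERERERERERERERERERERERERERERERERERERERERERERERERERERERERERERERERERERERERERERERERERERERERERERERERERERERERERERERERERERERERERERERERERERERERERERERERERERERERERERERERERERERERERERERERERERERERERERERERERERERERERERERERERERERERERERERERERERERERERERERERERERERERERERERERERERERERERERERERERERERERERERERERERERERERERERERERERERERERERERERERERERERERERERERERERERERERERERERERERERERERERERERERERERERERERERERERERERERERERERERERERERERERERERERERERERERERERERERERERERERERERERERERERERERERERERERERERERERERERERERERERERERERERERERERERERERERERERERERERERERERERERERERERERERERERERERERERERERERERERERERERERERERERERERERERERERERERERERERERERERER"/>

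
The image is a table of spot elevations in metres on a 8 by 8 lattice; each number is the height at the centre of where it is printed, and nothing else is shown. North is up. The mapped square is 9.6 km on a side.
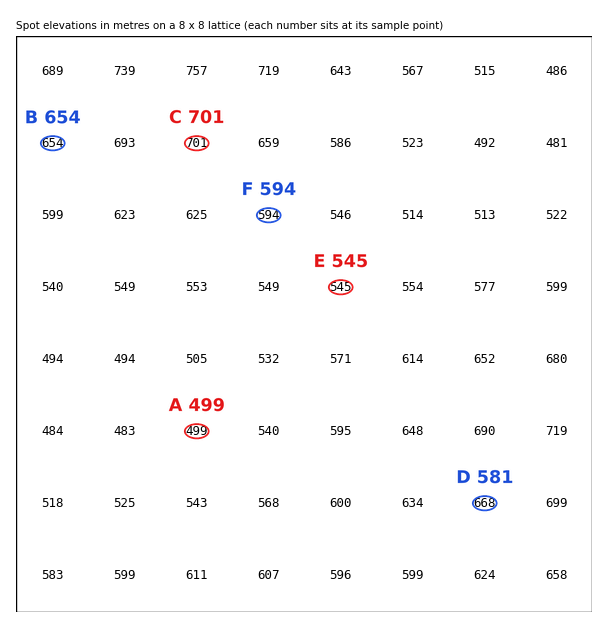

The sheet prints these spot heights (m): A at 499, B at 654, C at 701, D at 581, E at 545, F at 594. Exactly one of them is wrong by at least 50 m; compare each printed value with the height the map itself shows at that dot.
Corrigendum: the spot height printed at D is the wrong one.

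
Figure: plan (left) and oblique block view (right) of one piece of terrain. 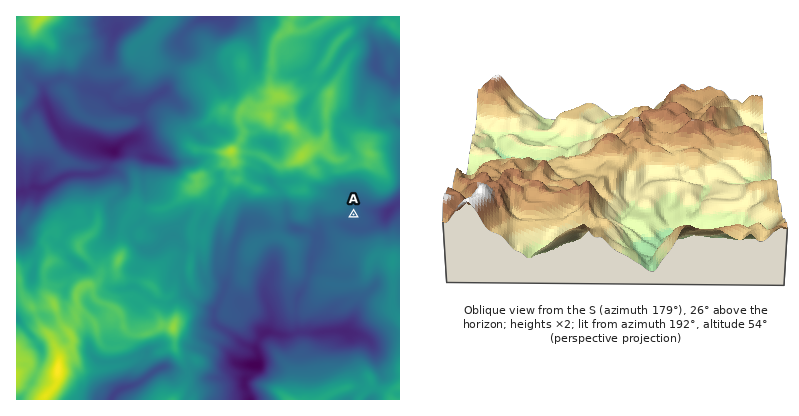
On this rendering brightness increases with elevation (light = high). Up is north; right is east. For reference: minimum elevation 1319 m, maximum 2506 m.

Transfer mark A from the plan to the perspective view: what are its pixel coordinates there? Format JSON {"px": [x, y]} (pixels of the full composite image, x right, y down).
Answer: {"px": [735, 178]}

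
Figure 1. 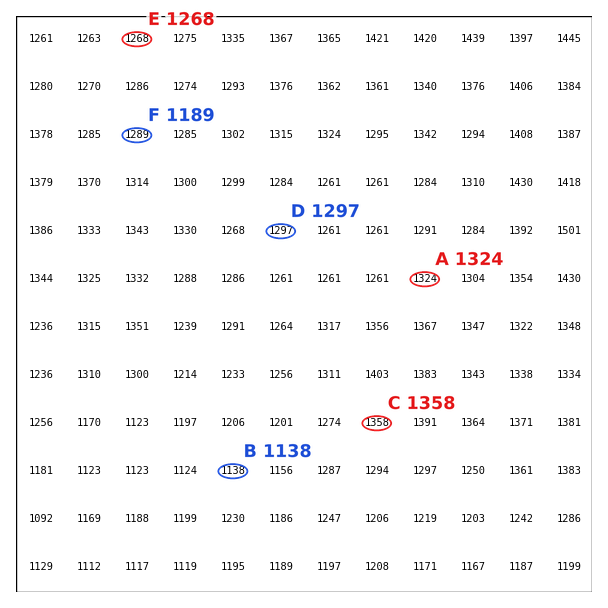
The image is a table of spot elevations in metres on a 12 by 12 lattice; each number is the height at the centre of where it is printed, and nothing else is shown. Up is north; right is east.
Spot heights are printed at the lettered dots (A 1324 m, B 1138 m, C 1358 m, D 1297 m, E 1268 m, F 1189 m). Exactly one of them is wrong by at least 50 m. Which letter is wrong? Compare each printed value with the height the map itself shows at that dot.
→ F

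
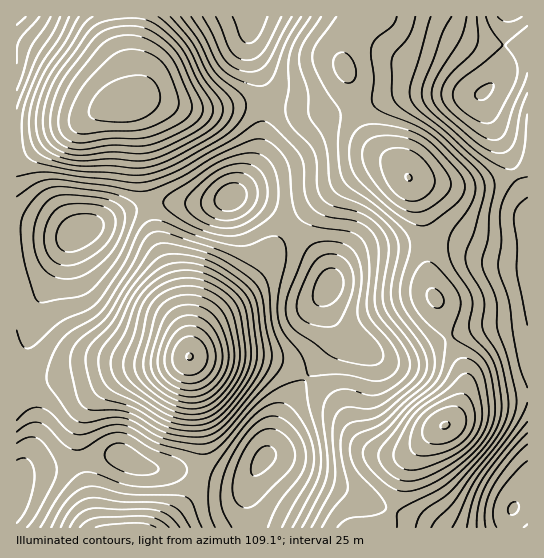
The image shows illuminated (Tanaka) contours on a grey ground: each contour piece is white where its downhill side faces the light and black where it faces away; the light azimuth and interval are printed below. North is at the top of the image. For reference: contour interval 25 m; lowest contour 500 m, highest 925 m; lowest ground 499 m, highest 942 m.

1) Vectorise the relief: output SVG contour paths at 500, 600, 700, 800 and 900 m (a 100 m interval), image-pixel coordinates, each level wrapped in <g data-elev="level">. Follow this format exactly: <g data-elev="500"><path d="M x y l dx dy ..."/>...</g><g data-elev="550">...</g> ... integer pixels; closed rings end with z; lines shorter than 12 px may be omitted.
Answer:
<g data-elev="500"><path d="M187 359l-1-2 1-3 4-1 2 5-3 2z"/></g><g data-elev="600"><path d="M430 443l-6-4-2-6 2-8 4-7 9-7 10-4 8-1 7 3 3 5 1 7-1 6-4 7-7 6-8 3-8 1z"/><path d="M187 397l-14-5-13-9-7-10-2-11 4-19 10-26 4-6 6-4 14-2 16 3 11 10 9 19 4 20-4 16-10 13-13 9z"/><path d="M115 122l-18-2-7-4-1-3 1-7 8-13 12-10 16-6 16-2 11 5 5 7 2 8 0 7-4 7-8 6-9 5-10 2z"/></g><g data-elev="700"><path d="M403 491l-13-4-15-13-10-12-2-11 4-8 19-13 22-24 24-20 9-13 3-19 1-15-26-25-6-11-3-9 1-11 4-11 7-8 7-2 5 2 7 7 12 14 6 9 2 7-1 6-7 22-1 6 5 6 21 12 9 12 6 18 2 31-3 12-6 12-9 11-14 13-17 13-15 9-16 6z"/><path d="M183 419l-20-6-41-27-9-11-2-13 3-11 12-21 9-25 8-14 11-10 11-6 10-4 12-1 14 2 13 6 16 10 10 10 4 7 3 9 4 41-2 12-5 12-10 15-12 14-8 6-9 4-10 2z"/><path d="M417 225l-14-7-14-10-26-23-9-11-4-13 0-15 4-12 7-7 9-3 12 1 20 3 16 6 17 13 27 30 3 6 0 7-2 5-5 7-28 22-7 2z"/><path d="M78 155l-12-2-11-5-6-6-5-9-1-12 1-14 5-14 6-15 32-45 10-8 12-5 21-2 13 1 11 4 19 15 12 15 12 26 15 24 1 8-2 7-6 7-11 8-27 13-14 6-14 2-29-2z"/><path d="M345 82l-8-7-4-10 2-9 7-4 5 2 4 4 5 13-1 7-2 4-4 1z"/></g><g data-elev="800"><path d="M61 527l6-13 8-9 10-6 9-1 27 4 33 0 15 3 11 6 10 16"/><path d="M302 527l20-37 5-15 1-17-5-44 1-9 3-7 7-6 9-3 8 1 19 5 11-1 20-13 5-6 4-6-1-10-4-10-24-31-5-11-1-12 4-44-2-10-4-8-7-7-8-4-32-6-13-8-5-6-3-8-1-28-4-11-25-27-10-7-10 2-24 17-50 29-32 12-18 1-84-10-13 1-17 4"/><path d="M190 443l-29-6-26-15-12-4-13 0-23 5-9-1-10-9-18-26-3-6 0-8 3-11 10-20 10-10 23-13 9-8 29-45 14-27 5-5 5-2 12 1 52 17 23 11 19 12 7 12 4 40 11 30 0 8-5 10-55 61-14 9-8 1z"/><path d="M527 403l-5 12-9 15-39 52-22 45"/><path d="M527 177l-8 2-5 3-7 10-5 11-2 14 1 26-3 22 2 9 9 28 4 32 6 29 8 25"/><path d="M17 108l19-49 17-26 7-16"/><path d="M191 17l13 18 11 25 7 9 16 11 21 6 8-2 6-7 13-35 15-25"/><path d="M451 17l-8 16-20 53-1 12 5 9 52 47 19 11 12 4 7-2 6-12 2-12 2-29"/></g><g data-elev="900"><path d="M17 523l6-8 5-10 5-15 2-13-2-10-3-6-7-3-6 2"/><path d="M243 507l7 0 7-4 30-30 6-8 2-10-2-9-6-9-9-6-11-2-9 4-9 10-9 15-6 17-2 15 3 11z"/><path d="M527 461l-18 19-12 17-4 17 4 13"/><path d="M319 306l6 0 6-2 7-6 4-7 1-6 0-7-3-5-5-4-5-1-5 2-8 11-4 9 0 8 2 5z"/><path d="M60 265l10 0 11-3 13-7 11-9 6-9 4-11 0-8-4-7-12-6-21-1-15 1-9 6-8 15-2 17 5 14 5 4z"/><path d="M218 219l9 2 10-2 9-5 7-7 4-8 1-8-3-8-5-6-9-4-12 1-12 6-11 10-5 9 1 8 5 7z"/><path d="M477 99l6 1 5-3 5-8 0-6-7 1-9 6-2 5z"/><path d="M498 17l5 4 6 1 13-5"/></g>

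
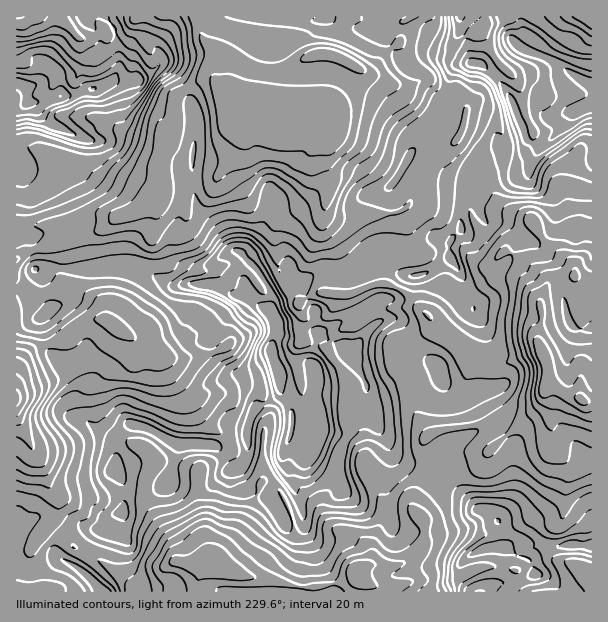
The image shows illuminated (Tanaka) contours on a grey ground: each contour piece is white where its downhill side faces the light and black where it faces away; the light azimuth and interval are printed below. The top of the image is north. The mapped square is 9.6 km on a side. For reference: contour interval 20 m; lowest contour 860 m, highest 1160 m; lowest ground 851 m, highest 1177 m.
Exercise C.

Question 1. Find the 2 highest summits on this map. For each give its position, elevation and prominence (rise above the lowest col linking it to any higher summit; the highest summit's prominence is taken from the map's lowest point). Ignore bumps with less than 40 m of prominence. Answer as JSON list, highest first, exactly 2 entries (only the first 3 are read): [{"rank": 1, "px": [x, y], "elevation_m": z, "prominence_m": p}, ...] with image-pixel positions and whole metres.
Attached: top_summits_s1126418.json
[{"rank": 1, "px": [278, 372], "elevation_m": 1159, "prominence_m": 133}, {"rank": 2, "px": [498, 548], "elevation_m": 1094, "prominence_m": 105}]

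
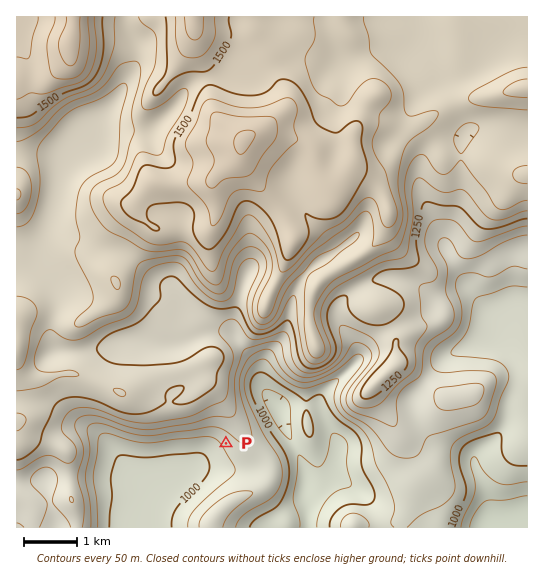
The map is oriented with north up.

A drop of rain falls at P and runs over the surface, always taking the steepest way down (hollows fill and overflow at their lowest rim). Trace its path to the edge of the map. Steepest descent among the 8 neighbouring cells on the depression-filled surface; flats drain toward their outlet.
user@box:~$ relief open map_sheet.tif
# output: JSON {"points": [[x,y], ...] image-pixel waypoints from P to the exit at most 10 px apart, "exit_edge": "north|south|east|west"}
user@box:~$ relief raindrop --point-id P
{"points": [[226, 443], [215, 454], [205, 462], [194, 469], [183, 477], [173, 482], [162, 486], [151, 493], [143, 503], [141, 514], [139, 525], [139, 527]], "exit_edge": "south"}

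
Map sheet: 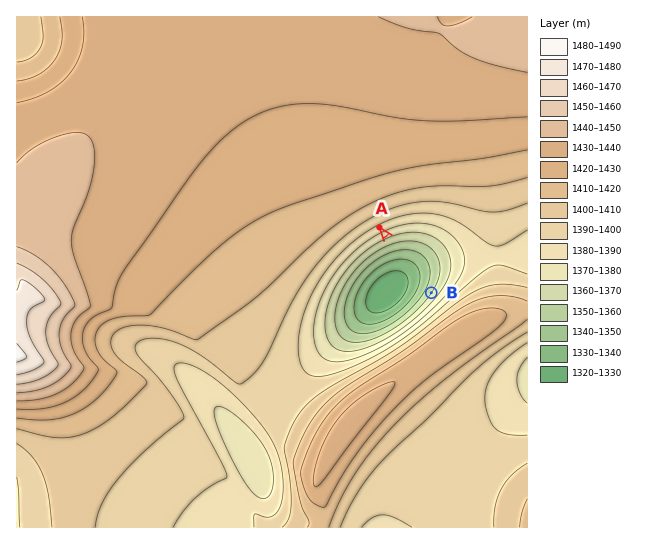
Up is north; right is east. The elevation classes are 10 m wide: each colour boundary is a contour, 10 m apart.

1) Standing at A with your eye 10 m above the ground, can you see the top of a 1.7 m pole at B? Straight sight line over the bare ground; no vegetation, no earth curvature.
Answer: yes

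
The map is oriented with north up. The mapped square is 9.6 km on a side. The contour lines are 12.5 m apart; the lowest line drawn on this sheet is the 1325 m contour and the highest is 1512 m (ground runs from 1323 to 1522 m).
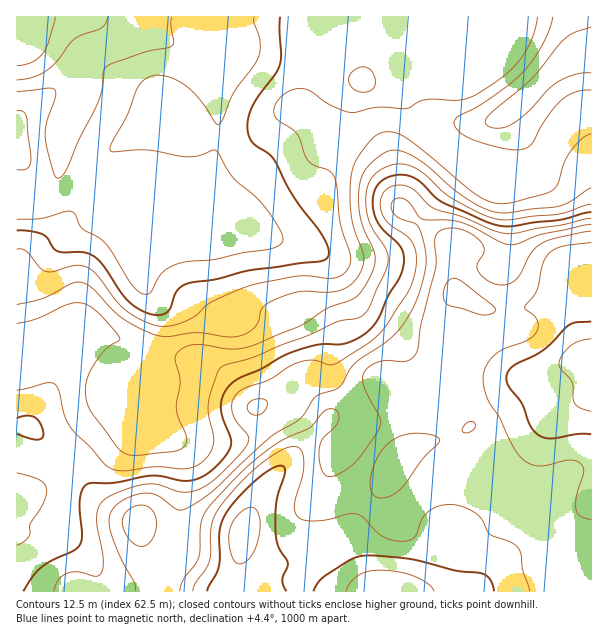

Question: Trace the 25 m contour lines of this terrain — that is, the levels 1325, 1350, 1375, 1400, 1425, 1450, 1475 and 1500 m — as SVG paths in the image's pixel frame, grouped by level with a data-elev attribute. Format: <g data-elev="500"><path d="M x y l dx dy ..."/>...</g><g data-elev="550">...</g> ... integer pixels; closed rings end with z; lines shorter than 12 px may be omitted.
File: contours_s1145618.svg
<g data-elev="1325"><path d="M55 17l-7 26-6 11-10 8-15 4"/></g><g data-elev="1350"><path d="M172 17l-1 9 3 16-3 4-30 7-28 10-8 5-2 4-1 18-4 12-19 38-13 30-6 8-3 0-3-3-9-38 1-12 9-27 0-8-7-2-31 4"/></g><g data-elev="1375"><path d="M280 17l1 39-1 9-5 9-16 21-7 12-4 13 0 12 2 6 4 6 14 9 5 5 20 37 29 41 7 15 0 4-3 4-6 2-71 9-33 9-28 4-7 4-4 4-9 20-4 3-8 1-13-4-14-9-9-11-17-25-10-10-10-4-24 0-5-3-6-10-6-5-12-3-13-1"/></g><g data-elev="1400"><path d="M591 134l-10 6-12 13-5 11-6 19-4 6-11 5-40 10-12-2-14-7-55-46-20-13-13-4-12 3-8 7-12 16-4 9-2 10-1 21 2 20 12 40-1 9-6 11-7 7-11 6-12 1-28 0-29 10-9 7-2 12-4 6-6 5-9 4-13 1-29-4-31 4-14-3-16-7-15-9-10-9-19-20-12-7-10 2-30 15-24 6"/><path d="M553 17l-3 12-7 15-18 25-13 13-21 16-34 19-3 5 1 4 9 9 15 7 28 7 17 0 9-6 12-23 16-20 15-8 15-2"/></g><g data-elev="1425"><path d="M17 473l23 7 5 5 2 6-5 14-12 19-1 12-5 6-7 3"/><path d="M591 204l-33 10-48 6-12-1-18-6-28-15-10-7-17-17-12-7-9-3-8 0-16 6-8 7-4 8-2 10 0 12 5 18 16 26 1 10-3 11-17 38-9 8-23 4-26 13-29 10-26 12-28 7-7 4-8 21-4 15 1 12 5 21-1 10-8 12-13 8-10 2-27-2-32 4-12-2-7-6-34-37-6-12-5-24-4-6-8-1-30 7"/></g><g data-elev="1450"><path d="M591 218l-75 15-12 0-13-4-29-12-28-9-6-4-12-13-8-4-10-2-11 4-4 5-2 6 1 13 7 11 22 16 4 9 2 12-3 15-4 13-27 41-15 14-33 20-6 1-15-5-14 2-10 4-21 14-22 7-8 5-6 9-1 10 5 11 11 13 1 5-3 7-8 9-25 25-18 10-15 1-21-7-12-1-21 5-20 9-7 8-2 10 0 11 6 31 0 9-2 6-5 3-18-4-11 1-8 6-5 12"/></g><g data-elev="1475"><path d="M139 546l7 0 4-4 5-8 2-9-1-7-3-6-4-5-6-2-7 1-7 3-5 6-2 6 1 7 5 9 6 7z"/><path d="M591 231l-36 7-13 5-11 11-13 24-6 5-9 2-14-3-11-10-1-8 6-10 1-5-2-6-6-6-10-6-10-3-10 1-8 3-3 8 1 27-15 56-5 30-3 5-6 3-21-1-11 3-7 5-5 6-1 6 2 7 15 29 2 6-4 10-14 21-10 12-14 9-10 3-6-4-4-14 1-15 4-7 11-11 4-7-1-7-6-3-5 0-4 3-13 16-26 11-18 12-27 24-34 37-4 13-1 26-2 7-14 21-4 12"/></g><g data-elev="1500"><path d="M286 591l-3-6-1-6 6-16-10-17-2-15 0-30 9-30-1-4-3-1-11 3-15 12-18 18-12 16-5 16-1 36-12 24"/><path d="M494 591l-4-12-8-6-26-2-46-12-41-4-13 2-12 7-23 15-8 12"/><path d="M591 321l-15 1-7 3-26 25-31 17-4 5-2 6 3 9 14 18 8 21 8 9 12 4 27-5 13 0"/></g>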